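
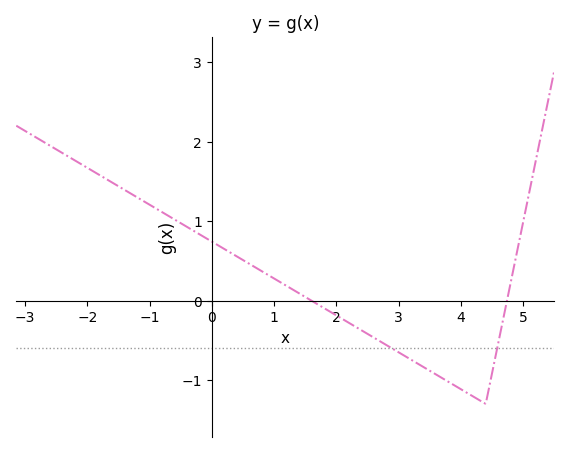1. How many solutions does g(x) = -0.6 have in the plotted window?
2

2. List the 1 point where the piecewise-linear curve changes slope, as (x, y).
(4.4, -1.3)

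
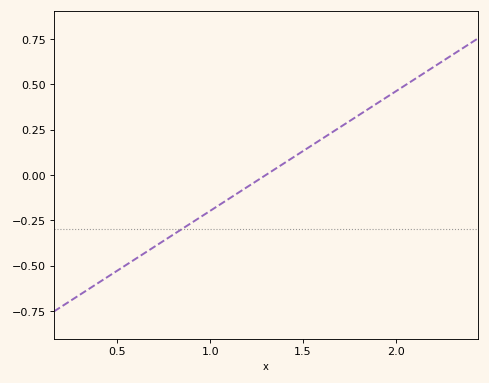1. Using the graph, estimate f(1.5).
0.132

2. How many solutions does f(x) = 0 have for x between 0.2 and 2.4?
1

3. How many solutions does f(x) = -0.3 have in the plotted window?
1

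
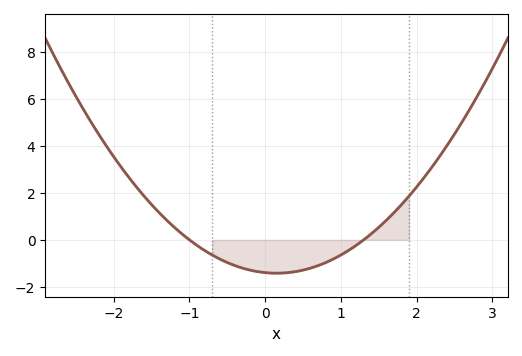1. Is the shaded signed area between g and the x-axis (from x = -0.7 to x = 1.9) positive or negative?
negative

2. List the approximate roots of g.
-1, 1.3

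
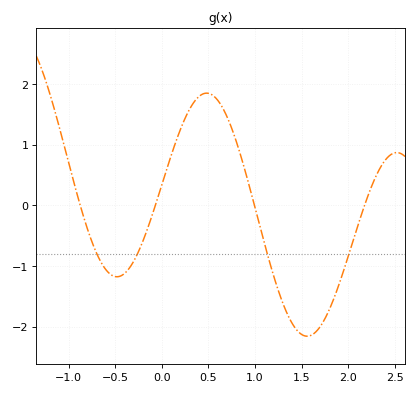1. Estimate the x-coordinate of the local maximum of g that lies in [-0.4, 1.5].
0.5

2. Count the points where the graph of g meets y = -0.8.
4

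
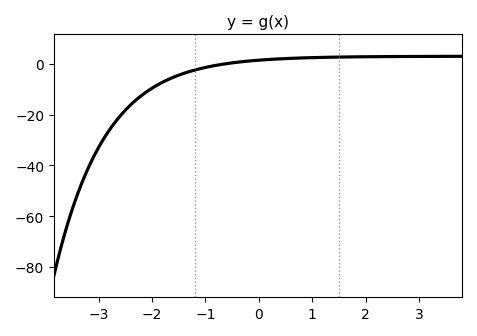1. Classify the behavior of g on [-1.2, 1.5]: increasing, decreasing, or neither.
increasing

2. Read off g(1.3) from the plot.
2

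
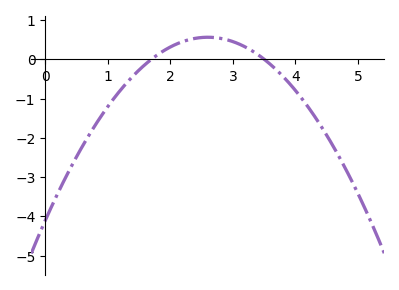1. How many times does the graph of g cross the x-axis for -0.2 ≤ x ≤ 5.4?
2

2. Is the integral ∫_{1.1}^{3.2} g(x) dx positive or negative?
positive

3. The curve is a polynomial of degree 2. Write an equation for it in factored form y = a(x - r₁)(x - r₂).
y = -0.69(x - 1.7)(x - 3.5)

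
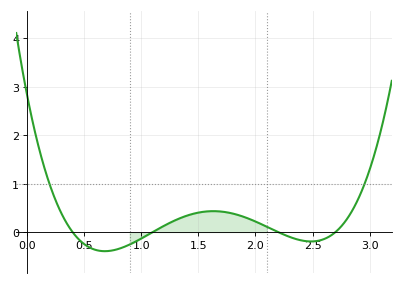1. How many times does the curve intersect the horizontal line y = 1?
2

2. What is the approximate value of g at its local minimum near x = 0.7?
-0.4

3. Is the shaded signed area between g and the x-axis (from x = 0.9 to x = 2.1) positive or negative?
positive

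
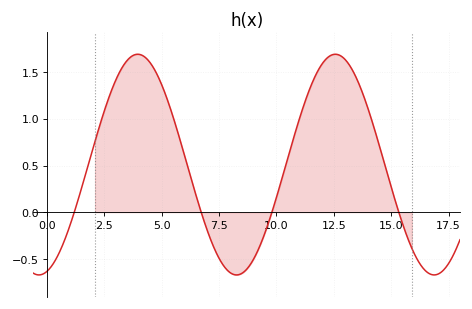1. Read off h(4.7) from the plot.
1.52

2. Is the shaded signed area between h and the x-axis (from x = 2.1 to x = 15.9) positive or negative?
positive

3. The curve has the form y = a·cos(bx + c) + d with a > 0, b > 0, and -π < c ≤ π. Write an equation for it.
y = 1.18cos(0.73x - 2.89) + 0.51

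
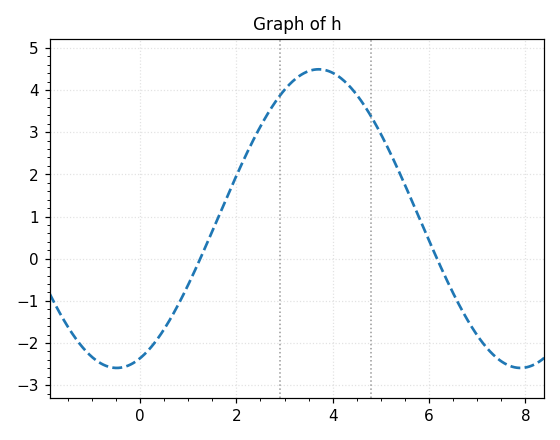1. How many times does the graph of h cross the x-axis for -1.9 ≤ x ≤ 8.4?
2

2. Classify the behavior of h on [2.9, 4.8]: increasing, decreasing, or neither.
neither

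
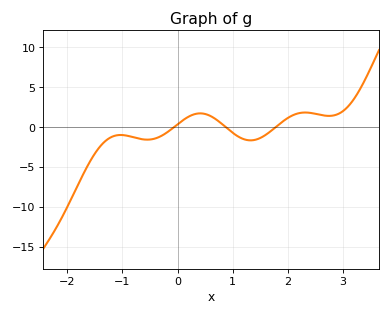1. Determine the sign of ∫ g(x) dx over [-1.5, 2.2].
negative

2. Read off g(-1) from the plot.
-0.996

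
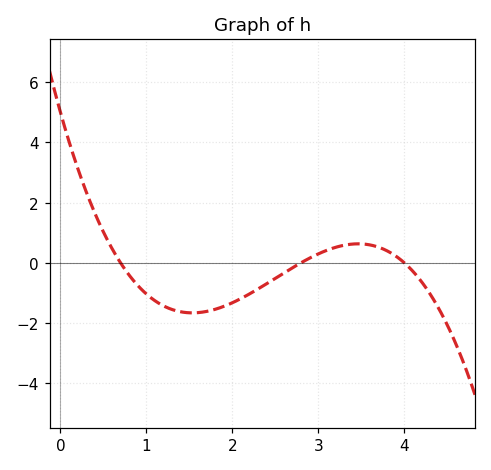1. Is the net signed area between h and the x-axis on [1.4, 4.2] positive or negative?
negative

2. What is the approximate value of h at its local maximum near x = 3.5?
0.63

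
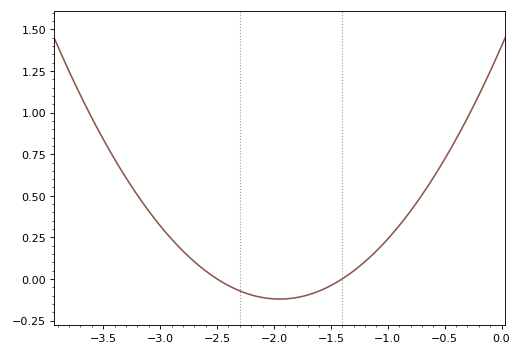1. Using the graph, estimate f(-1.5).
-0.04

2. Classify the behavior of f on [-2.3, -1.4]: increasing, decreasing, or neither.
neither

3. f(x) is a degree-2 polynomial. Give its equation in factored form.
y = 0.4(x + 2.5)(x + 1.4)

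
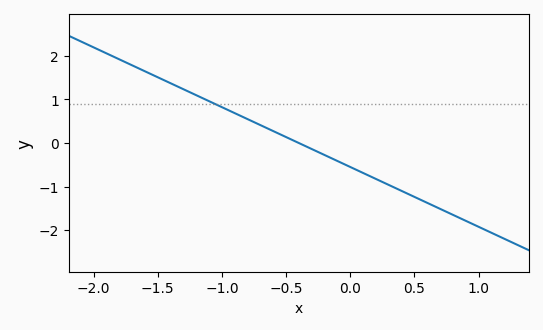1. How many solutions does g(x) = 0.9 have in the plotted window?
1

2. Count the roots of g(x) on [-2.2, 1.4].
1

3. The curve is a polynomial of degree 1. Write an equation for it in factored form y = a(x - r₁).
y = -1.37(x + 0.4)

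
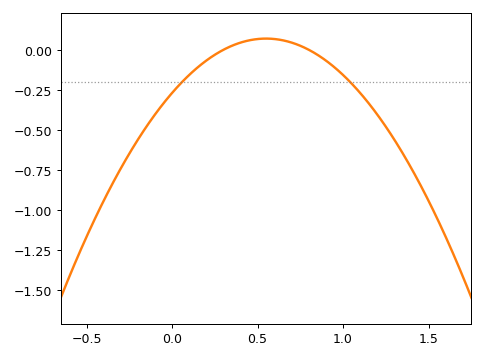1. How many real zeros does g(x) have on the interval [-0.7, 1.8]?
2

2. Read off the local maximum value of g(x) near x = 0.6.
0.08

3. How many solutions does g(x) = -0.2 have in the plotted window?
2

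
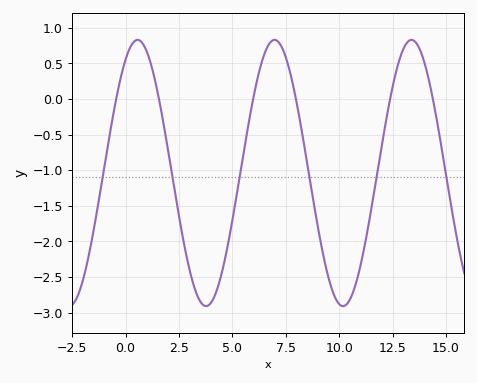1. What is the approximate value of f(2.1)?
-0.9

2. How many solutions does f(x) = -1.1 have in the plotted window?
6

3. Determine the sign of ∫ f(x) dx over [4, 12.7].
negative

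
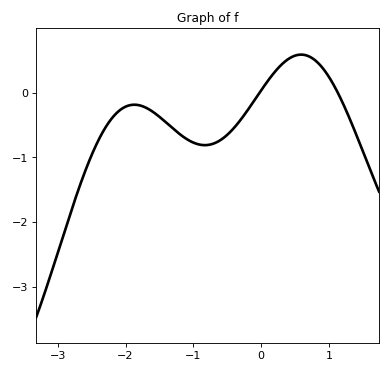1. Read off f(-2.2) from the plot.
-0.393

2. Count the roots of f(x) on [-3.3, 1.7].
2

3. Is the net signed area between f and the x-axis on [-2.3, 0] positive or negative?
negative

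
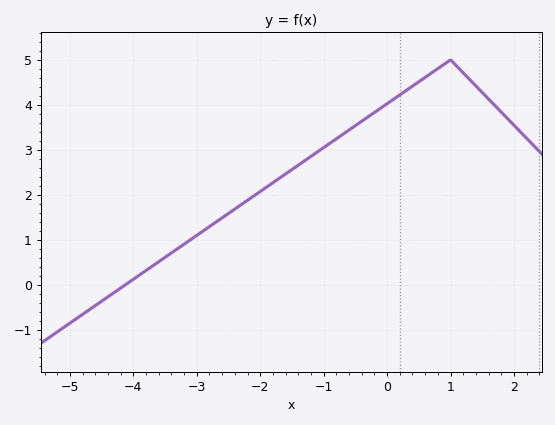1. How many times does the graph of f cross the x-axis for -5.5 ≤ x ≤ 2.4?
1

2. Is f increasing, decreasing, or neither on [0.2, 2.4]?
neither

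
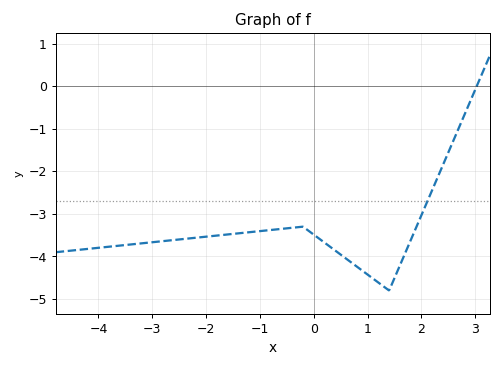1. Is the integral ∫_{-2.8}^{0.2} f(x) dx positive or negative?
negative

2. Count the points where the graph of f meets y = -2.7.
1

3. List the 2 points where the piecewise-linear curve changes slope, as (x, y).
(-0.2, -3.3); (1.4, -4.8)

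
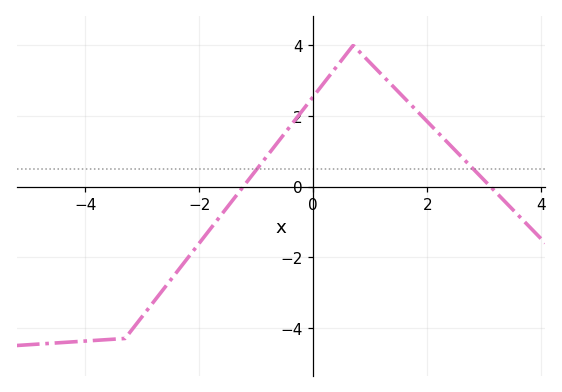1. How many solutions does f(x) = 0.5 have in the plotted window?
2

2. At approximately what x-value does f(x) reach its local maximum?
0.698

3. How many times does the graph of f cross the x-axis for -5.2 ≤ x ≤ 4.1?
2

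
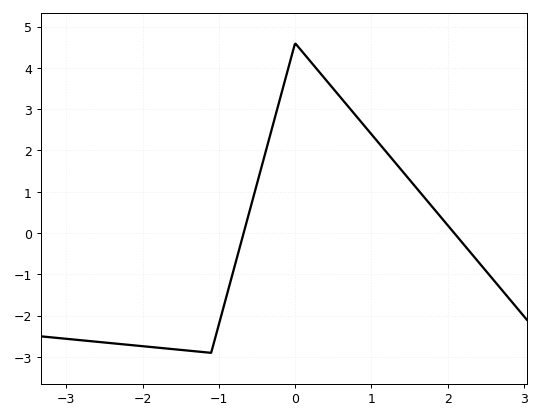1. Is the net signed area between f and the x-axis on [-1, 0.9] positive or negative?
positive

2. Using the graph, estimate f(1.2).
2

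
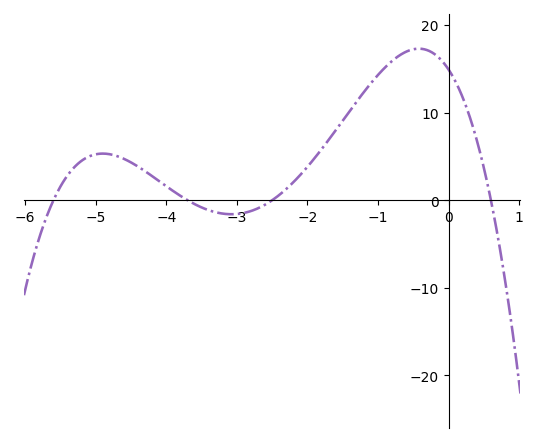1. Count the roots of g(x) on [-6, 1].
4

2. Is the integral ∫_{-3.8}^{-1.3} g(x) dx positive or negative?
positive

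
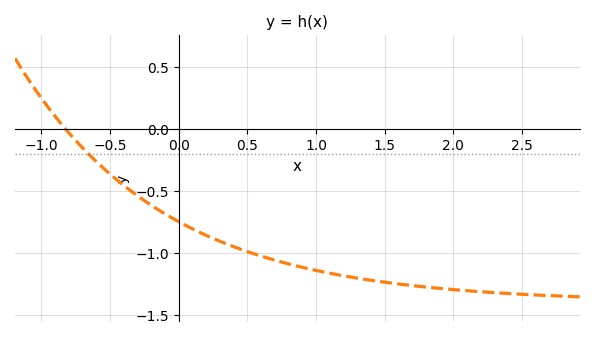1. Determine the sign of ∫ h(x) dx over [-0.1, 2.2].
negative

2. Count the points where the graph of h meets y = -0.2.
1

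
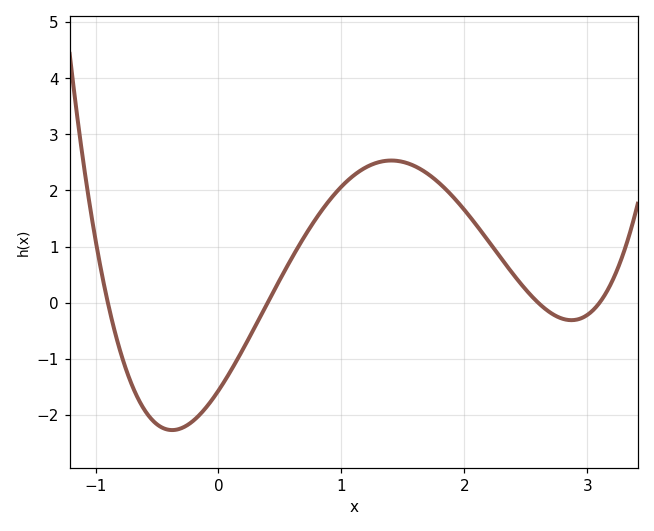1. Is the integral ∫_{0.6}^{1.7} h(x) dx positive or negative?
positive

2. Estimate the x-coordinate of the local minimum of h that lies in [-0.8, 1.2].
-0.4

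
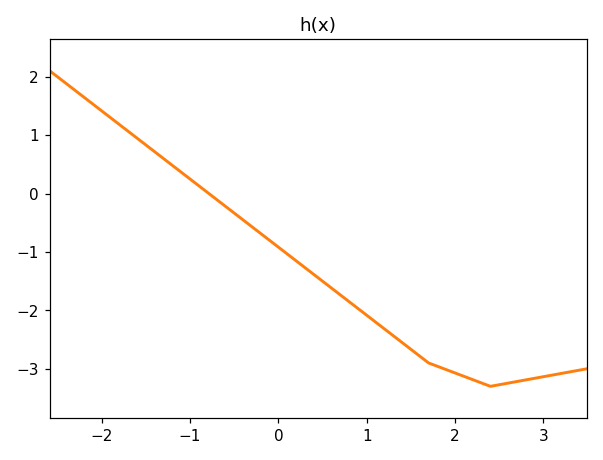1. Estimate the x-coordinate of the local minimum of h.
2.4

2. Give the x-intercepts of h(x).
-0.8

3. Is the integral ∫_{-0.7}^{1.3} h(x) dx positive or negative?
negative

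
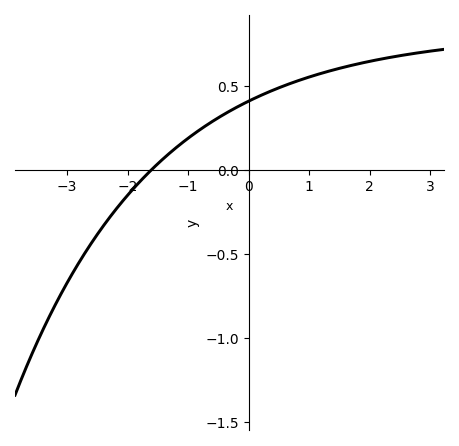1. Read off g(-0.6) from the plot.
0.3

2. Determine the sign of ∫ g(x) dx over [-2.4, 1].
positive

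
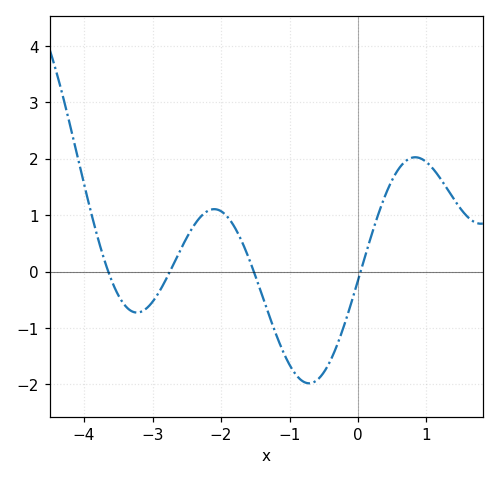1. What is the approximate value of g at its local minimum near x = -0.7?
-1.98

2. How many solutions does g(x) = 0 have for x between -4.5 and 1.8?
4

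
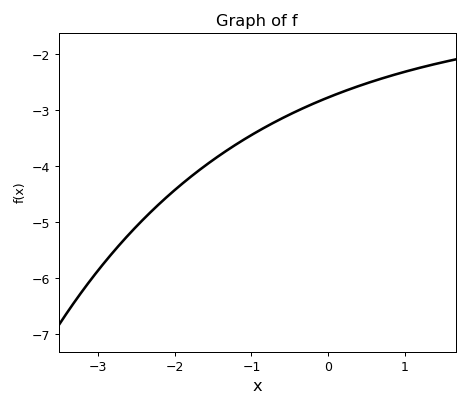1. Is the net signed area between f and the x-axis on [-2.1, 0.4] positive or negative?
negative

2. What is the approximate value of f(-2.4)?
-4.93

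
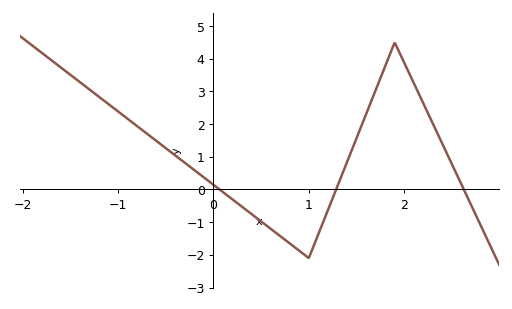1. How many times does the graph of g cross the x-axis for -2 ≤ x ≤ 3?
3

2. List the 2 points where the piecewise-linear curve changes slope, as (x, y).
(1, -2.1); (1.9, 4.5)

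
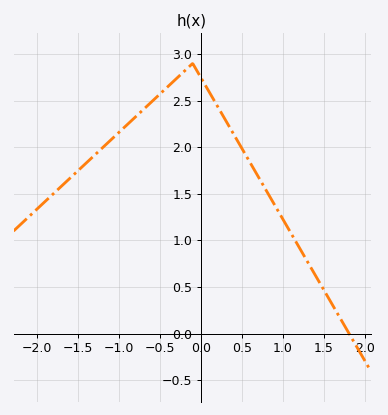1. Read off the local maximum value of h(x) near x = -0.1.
2.9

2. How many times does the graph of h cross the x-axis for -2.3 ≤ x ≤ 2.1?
1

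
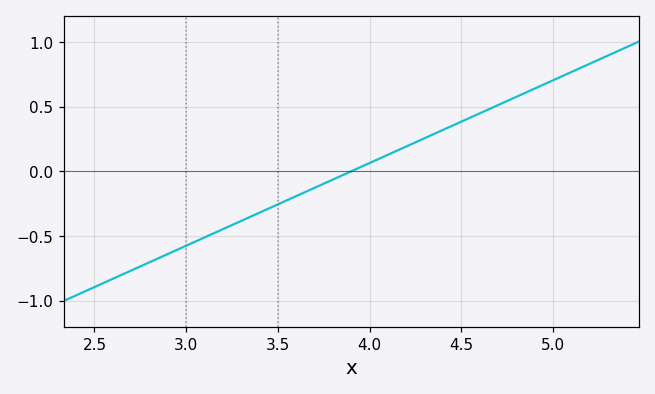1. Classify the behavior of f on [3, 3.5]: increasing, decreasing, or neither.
increasing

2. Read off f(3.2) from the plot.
-0.45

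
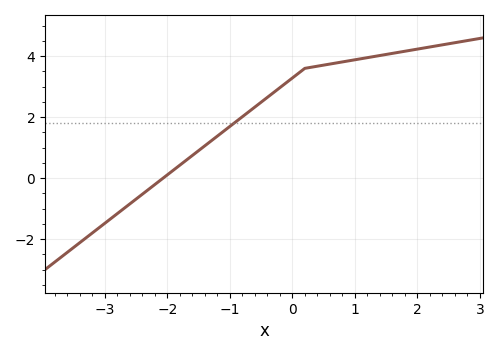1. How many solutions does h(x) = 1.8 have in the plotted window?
1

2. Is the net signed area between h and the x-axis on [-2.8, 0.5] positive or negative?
positive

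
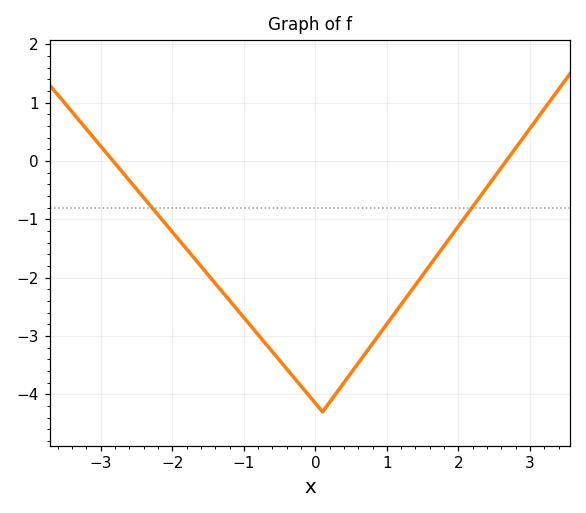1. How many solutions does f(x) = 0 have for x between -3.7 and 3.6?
2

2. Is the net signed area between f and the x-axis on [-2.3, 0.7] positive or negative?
negative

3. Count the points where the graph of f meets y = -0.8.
2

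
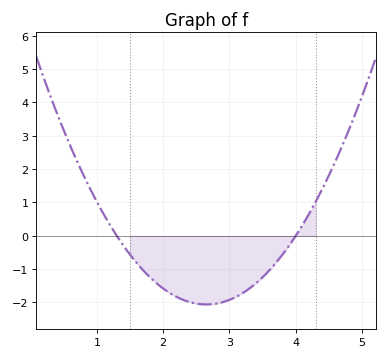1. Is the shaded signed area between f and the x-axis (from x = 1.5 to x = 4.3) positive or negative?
negative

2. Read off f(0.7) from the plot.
2.2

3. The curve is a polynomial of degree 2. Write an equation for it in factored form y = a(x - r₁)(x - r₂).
y = 1.13(x - 1.3)(x - 4)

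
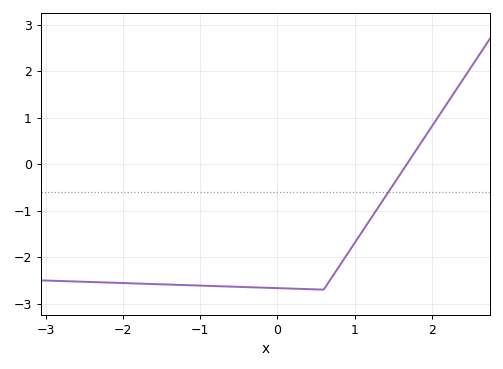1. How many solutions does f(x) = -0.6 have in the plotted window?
1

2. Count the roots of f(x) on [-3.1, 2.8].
1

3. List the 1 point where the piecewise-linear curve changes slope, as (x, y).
(0.6, -2.7)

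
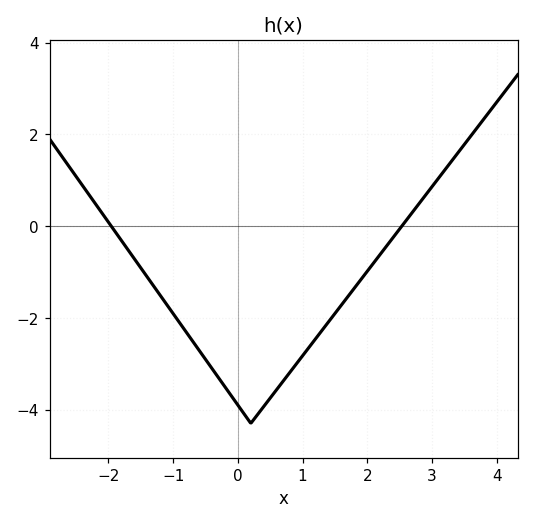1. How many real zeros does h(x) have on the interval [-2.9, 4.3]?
2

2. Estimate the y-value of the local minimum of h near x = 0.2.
-4.3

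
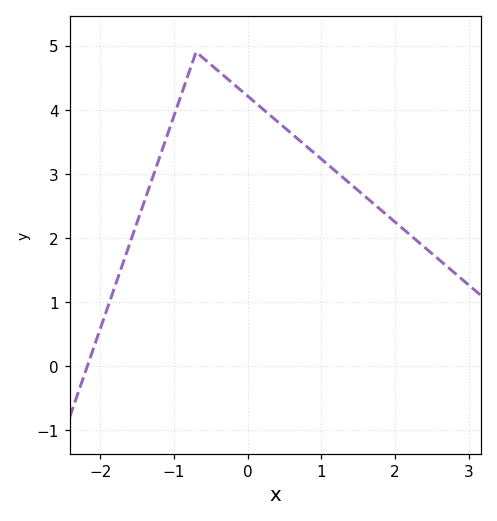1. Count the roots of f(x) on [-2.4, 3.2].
1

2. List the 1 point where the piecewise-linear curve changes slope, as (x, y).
(-0.7, 4.9)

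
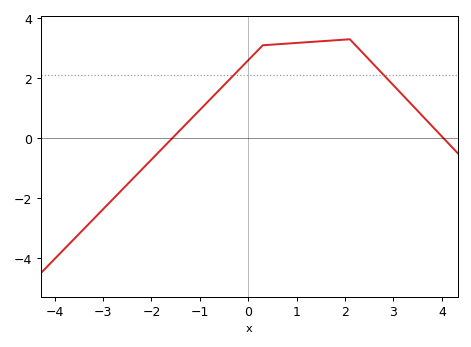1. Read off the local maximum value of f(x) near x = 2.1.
3.3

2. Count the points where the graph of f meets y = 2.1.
2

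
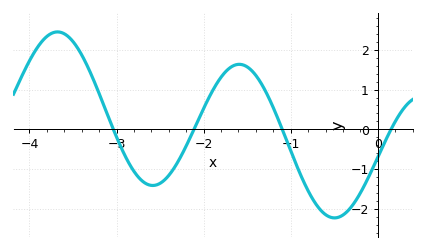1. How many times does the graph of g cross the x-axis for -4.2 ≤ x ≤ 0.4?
4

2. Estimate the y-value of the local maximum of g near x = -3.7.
2.4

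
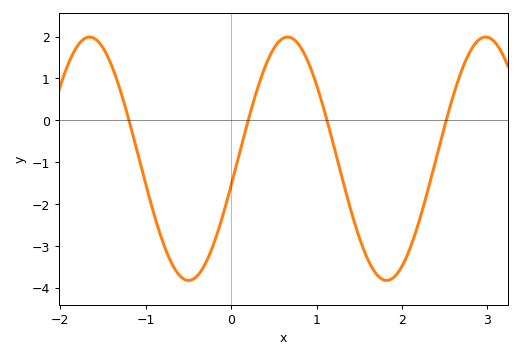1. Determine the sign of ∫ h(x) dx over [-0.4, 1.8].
negative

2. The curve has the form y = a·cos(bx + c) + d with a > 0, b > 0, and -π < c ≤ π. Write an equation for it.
y = 2.91cos(2.7x - 1.8) - 0.92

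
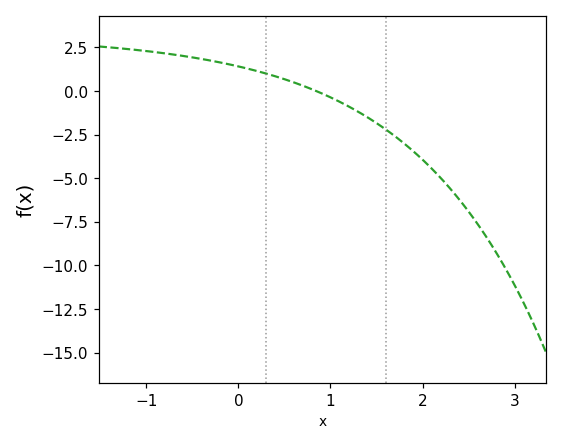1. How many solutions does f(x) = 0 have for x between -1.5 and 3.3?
1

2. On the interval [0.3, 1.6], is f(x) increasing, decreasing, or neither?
decreasing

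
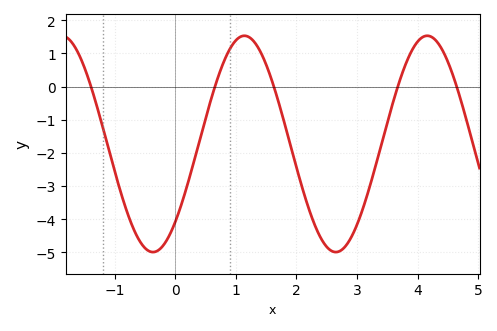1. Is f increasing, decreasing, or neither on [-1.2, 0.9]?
neither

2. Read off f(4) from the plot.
1.3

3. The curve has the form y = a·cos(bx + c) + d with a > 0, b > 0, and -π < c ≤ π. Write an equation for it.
y = 3.26cos(2.1x - 2.4) - 1.73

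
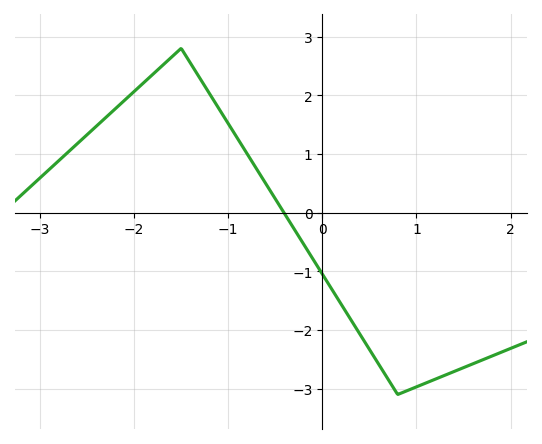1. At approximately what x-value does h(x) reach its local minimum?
0.8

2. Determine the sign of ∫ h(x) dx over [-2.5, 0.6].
positive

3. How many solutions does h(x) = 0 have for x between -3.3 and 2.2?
1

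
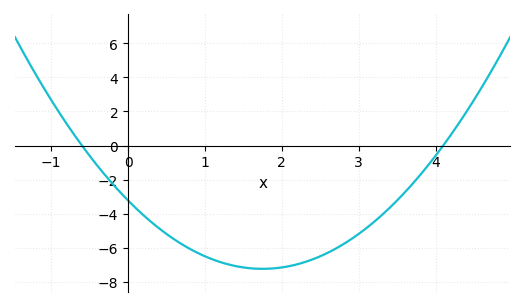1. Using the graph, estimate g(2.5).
-6.5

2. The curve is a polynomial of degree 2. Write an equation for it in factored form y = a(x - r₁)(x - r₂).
y = 1.31(x + 0.6)(x - 4.1)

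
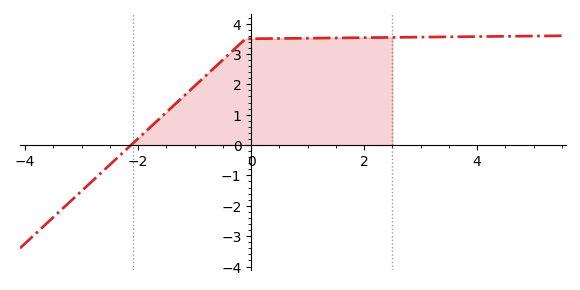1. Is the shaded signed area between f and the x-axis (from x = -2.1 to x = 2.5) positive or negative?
positive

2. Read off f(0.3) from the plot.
3.51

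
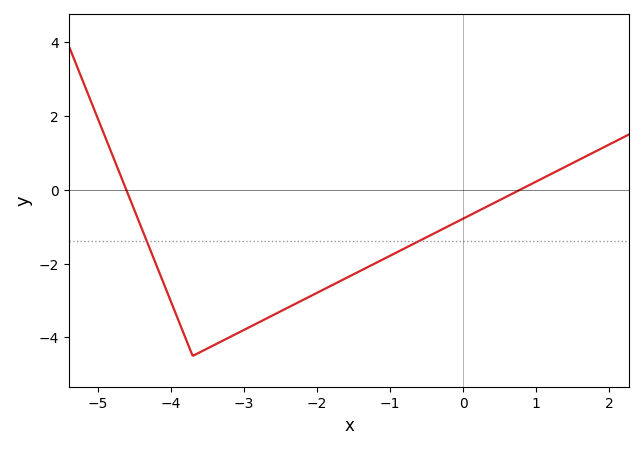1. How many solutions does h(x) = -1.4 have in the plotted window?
2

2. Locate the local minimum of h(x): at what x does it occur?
-3.6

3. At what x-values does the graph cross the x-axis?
-4.6, 0.8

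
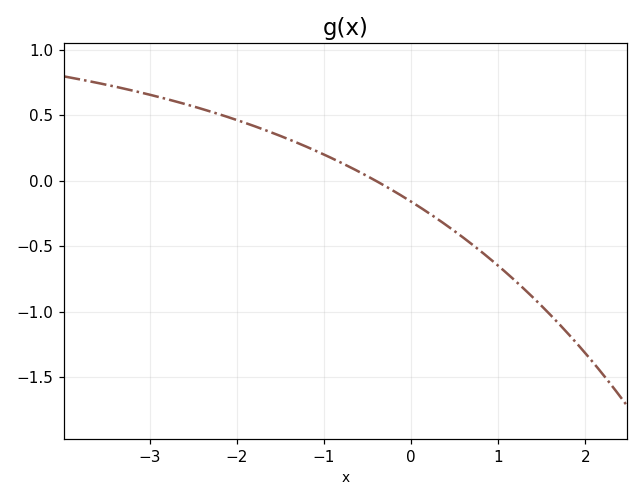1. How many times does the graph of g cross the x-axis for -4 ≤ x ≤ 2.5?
1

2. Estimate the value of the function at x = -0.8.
0.137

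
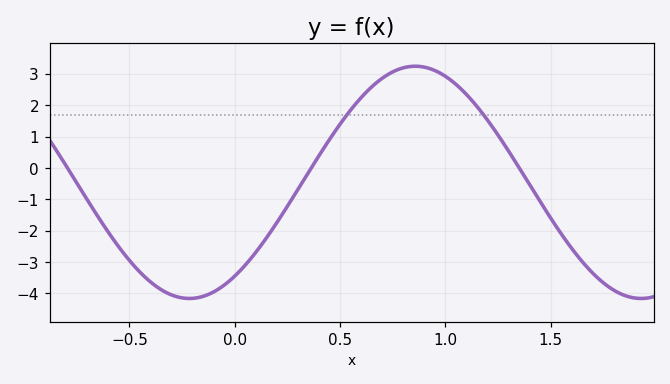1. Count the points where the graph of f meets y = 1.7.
2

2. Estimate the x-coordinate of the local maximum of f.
0.85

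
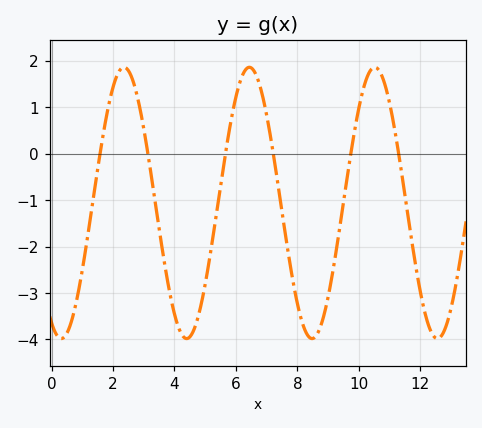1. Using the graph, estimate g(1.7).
0.5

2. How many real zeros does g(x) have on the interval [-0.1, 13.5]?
6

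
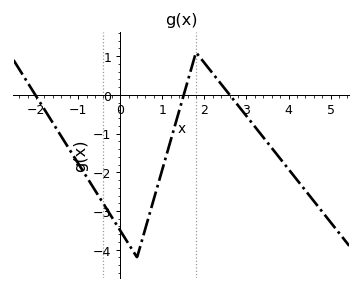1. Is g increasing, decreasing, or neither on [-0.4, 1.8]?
neither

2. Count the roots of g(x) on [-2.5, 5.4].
3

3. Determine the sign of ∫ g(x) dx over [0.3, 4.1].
negative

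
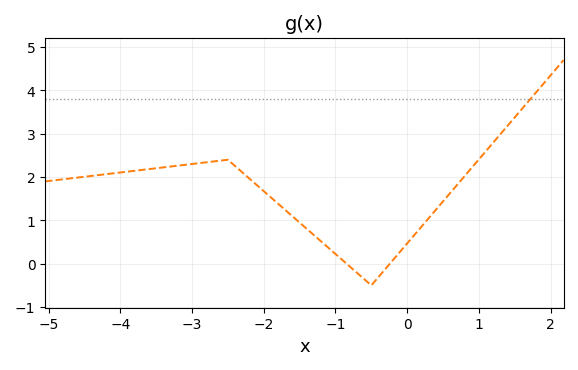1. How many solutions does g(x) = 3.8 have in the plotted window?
1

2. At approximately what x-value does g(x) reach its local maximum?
-2.5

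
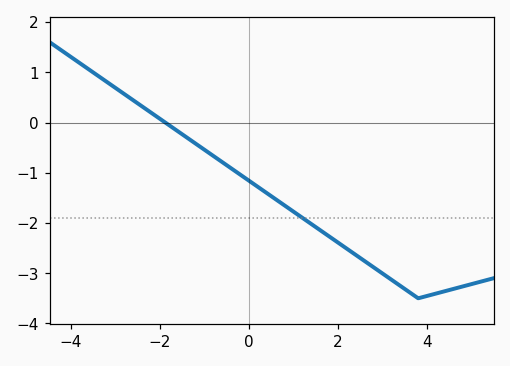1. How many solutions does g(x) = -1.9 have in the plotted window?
1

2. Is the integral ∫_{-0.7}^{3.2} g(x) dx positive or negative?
negative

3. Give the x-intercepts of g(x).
-1.88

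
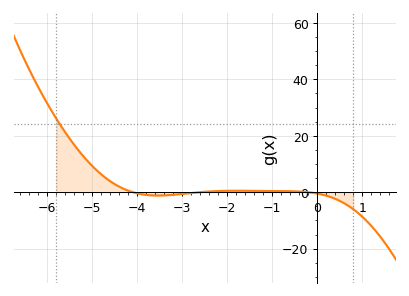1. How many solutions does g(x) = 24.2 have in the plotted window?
1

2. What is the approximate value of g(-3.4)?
-2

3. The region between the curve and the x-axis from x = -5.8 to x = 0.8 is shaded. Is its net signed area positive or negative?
positive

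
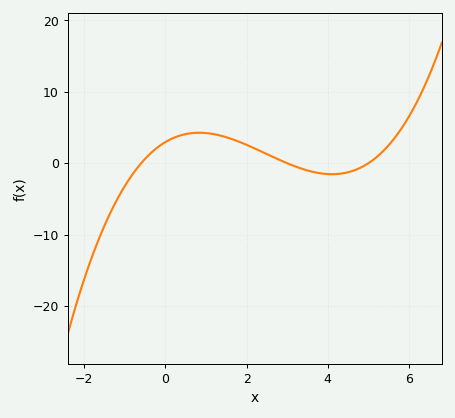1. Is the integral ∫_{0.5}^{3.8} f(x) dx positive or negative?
positive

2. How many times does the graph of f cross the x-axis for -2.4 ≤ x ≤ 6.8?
3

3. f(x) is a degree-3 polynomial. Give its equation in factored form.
y = 0.33(x + 0.6)(x - 3)(x - 5)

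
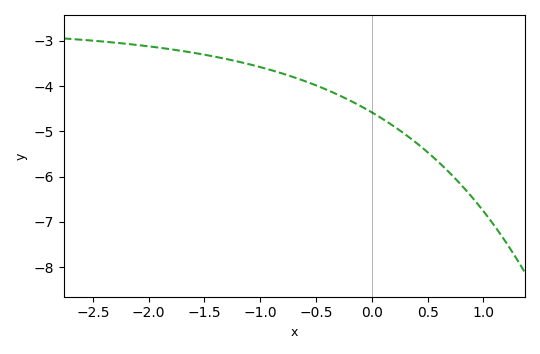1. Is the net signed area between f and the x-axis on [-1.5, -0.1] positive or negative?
negative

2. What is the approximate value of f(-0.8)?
-3.72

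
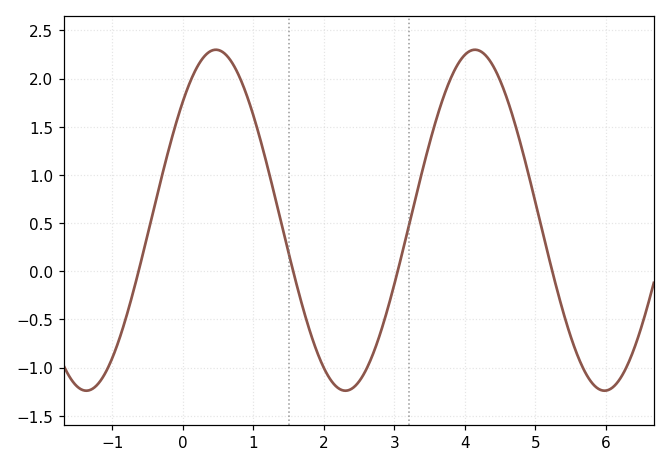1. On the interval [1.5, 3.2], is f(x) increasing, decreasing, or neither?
neither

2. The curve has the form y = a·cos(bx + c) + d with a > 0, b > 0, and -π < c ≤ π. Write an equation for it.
y = 1.77cos(1.7x - 0.8) + 0.53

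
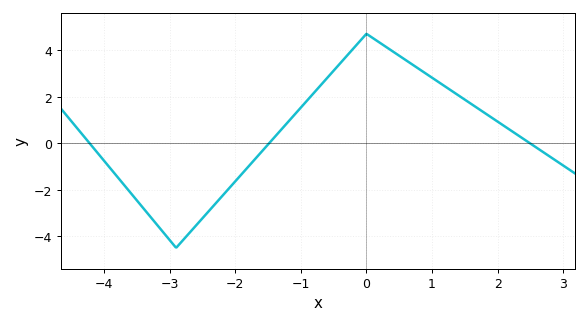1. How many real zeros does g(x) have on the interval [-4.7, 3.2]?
3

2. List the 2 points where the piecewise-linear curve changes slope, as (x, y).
(-2.9, -4.5); (0, 4.7)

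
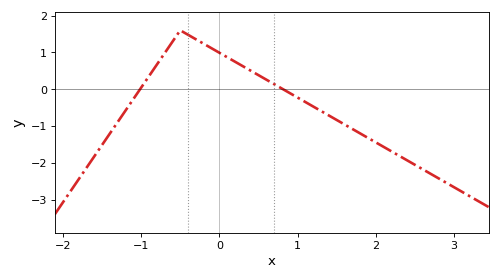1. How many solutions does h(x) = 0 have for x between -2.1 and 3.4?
2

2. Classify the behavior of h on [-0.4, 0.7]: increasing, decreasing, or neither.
decreasing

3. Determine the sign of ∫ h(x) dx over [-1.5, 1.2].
positive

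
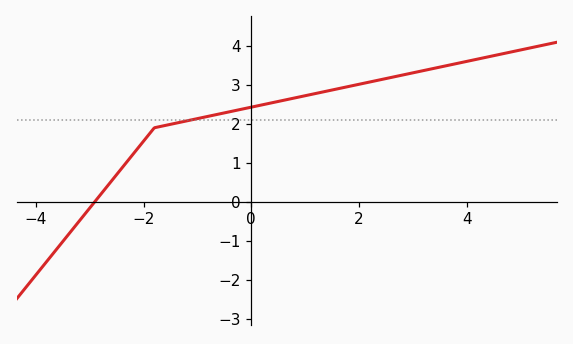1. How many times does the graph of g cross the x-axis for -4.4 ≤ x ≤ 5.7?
1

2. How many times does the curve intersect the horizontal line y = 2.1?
1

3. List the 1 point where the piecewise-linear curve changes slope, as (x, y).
(-1.8, 1.9)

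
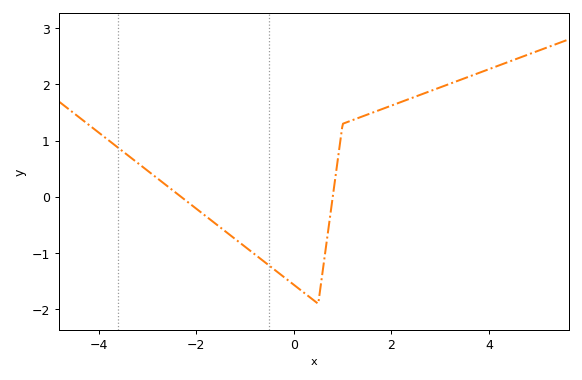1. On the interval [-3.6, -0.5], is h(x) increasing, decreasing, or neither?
decreasing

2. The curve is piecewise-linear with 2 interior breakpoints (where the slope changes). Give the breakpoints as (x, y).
(0.5, -1.9); (1, 1.3)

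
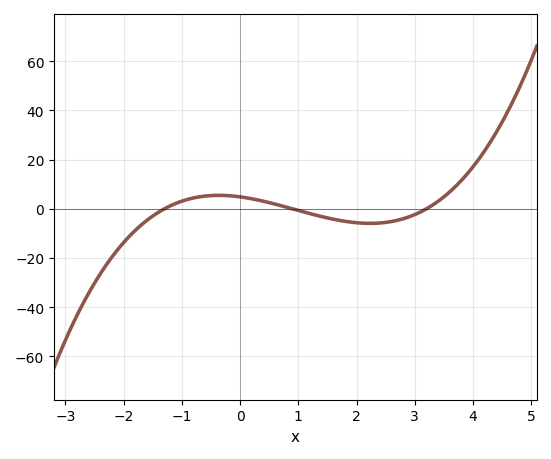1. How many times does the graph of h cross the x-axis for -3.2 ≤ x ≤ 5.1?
3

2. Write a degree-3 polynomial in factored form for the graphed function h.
y = 1.3(x + 1.3)(x - 0.9)(x - 3.2)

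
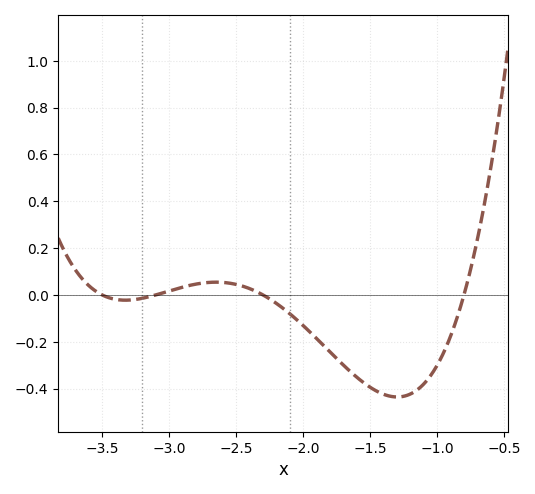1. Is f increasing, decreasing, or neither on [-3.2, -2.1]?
neither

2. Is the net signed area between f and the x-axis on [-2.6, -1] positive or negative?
negative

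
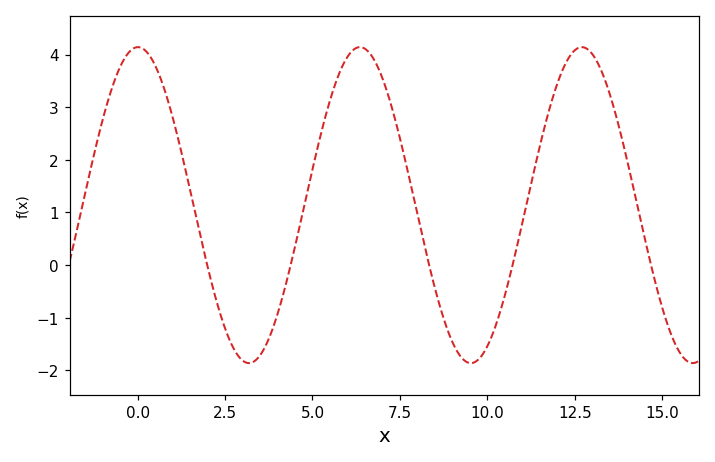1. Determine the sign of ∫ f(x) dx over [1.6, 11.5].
positive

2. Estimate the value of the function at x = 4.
-0.9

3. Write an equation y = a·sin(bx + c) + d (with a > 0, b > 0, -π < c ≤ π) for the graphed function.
y = 3sin(0.99x + 1.6) + 1.14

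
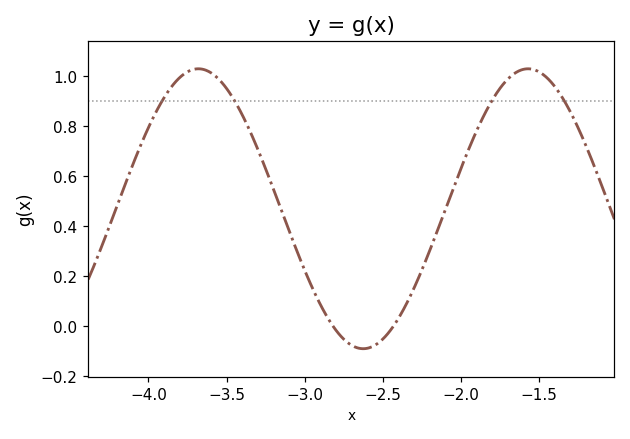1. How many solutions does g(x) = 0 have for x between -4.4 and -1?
2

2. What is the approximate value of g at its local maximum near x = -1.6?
1.02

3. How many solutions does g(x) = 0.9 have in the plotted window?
4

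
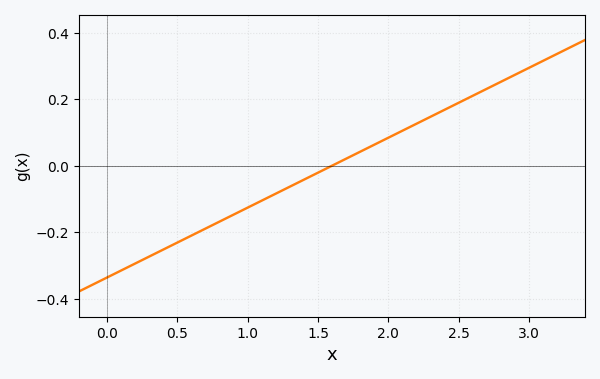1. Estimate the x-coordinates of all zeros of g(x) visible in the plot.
1.6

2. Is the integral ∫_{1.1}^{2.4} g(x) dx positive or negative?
positive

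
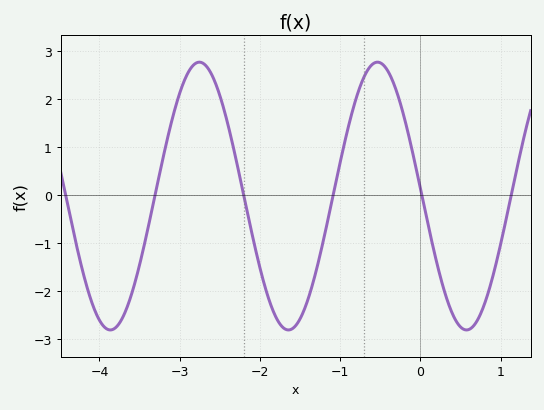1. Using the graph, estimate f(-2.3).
0.8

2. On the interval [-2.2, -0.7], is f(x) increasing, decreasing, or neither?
neither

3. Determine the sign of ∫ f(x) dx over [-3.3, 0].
positive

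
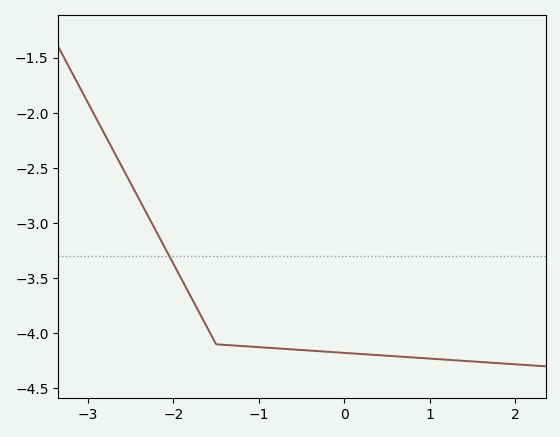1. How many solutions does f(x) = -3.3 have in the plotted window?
1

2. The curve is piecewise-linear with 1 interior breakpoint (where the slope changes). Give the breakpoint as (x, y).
(-1.5, -4.1)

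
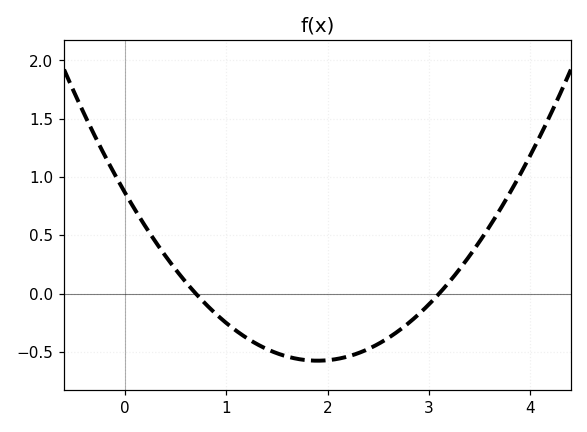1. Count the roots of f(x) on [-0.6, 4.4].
2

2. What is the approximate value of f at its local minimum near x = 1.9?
-0.6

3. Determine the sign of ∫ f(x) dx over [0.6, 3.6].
negative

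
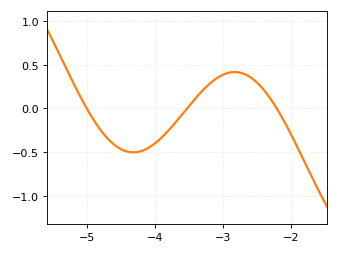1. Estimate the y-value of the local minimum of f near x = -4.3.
-0.503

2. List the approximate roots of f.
-5, -3.52, -2.21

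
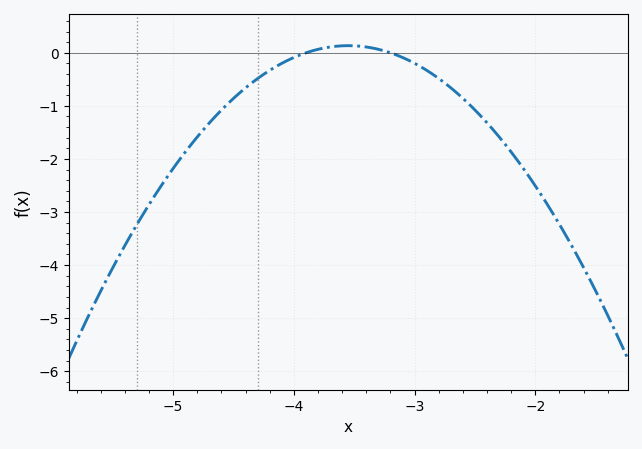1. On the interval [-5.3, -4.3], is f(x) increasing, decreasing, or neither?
increasing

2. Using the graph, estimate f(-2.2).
-1.87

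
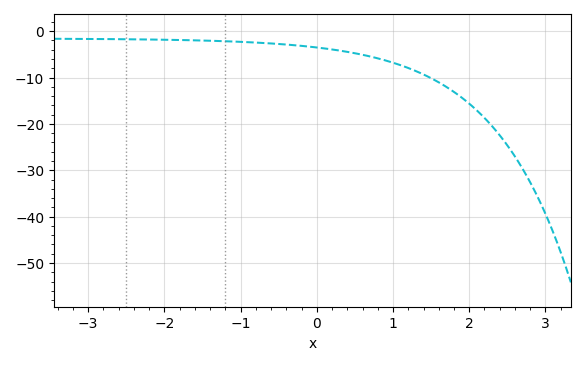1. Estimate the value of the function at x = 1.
-7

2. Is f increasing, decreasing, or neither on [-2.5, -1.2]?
decreasing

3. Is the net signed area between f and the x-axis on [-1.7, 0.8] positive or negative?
negative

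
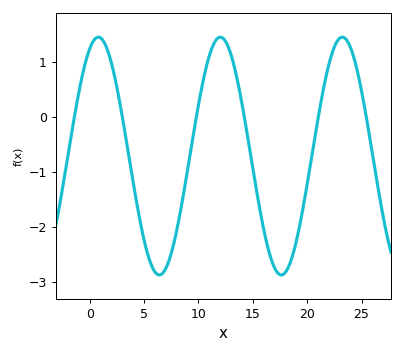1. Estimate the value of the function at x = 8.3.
-1.76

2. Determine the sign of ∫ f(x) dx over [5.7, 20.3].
negative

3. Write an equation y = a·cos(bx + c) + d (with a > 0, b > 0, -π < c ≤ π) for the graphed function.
y = 2.17cos(0.56x - 0.442) - 0.71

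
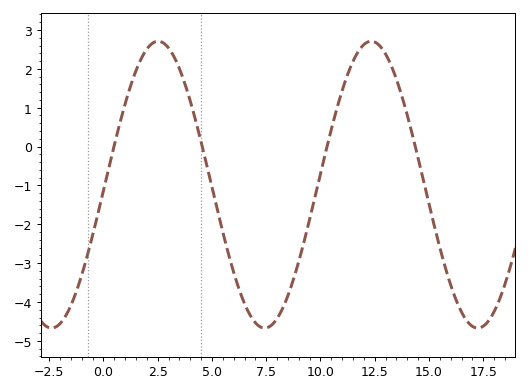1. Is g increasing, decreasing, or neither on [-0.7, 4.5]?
neither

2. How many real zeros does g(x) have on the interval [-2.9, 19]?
4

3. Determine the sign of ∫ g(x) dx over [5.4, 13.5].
negative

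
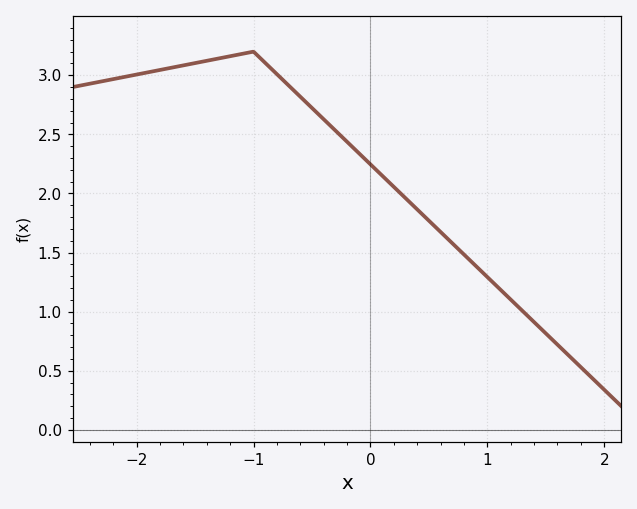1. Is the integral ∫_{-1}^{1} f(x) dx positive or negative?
positive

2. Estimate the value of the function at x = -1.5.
3.1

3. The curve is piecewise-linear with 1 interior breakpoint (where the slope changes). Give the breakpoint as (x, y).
(-1, 3.2)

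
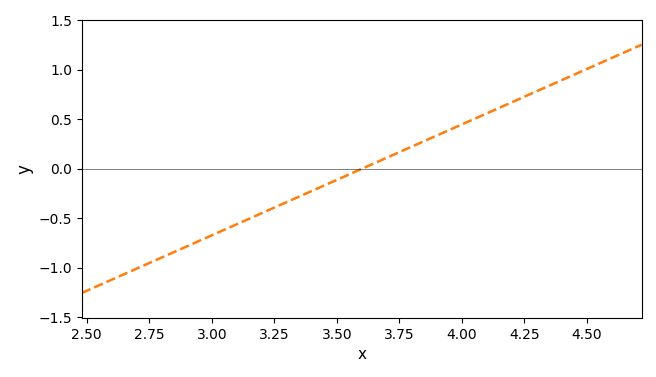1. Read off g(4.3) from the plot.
0.8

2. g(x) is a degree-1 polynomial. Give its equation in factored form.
y = 1.12(x - 3.6)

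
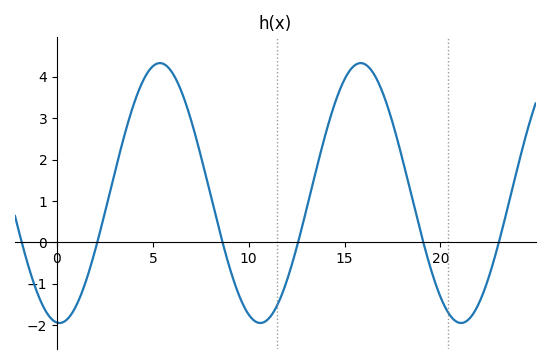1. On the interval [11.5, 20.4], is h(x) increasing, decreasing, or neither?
neither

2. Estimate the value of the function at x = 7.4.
2.27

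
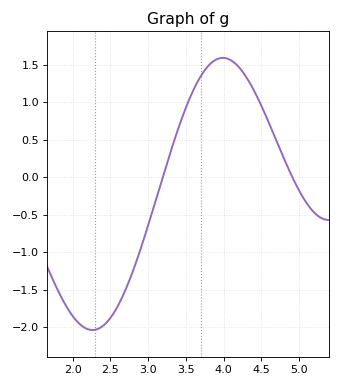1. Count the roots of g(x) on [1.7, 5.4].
2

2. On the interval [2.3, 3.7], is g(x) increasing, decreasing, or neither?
increasing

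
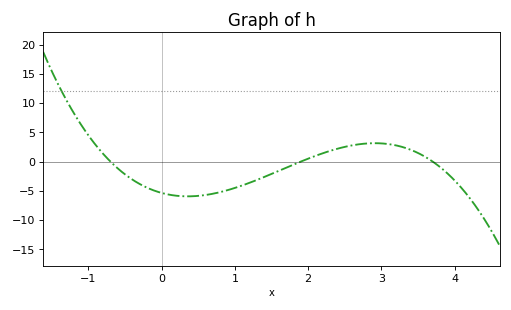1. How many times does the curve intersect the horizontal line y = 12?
1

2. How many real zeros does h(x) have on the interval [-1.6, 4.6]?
3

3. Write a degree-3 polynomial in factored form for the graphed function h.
y = -1.09(x + 0.7)(x - 1.9)(x - 3.7)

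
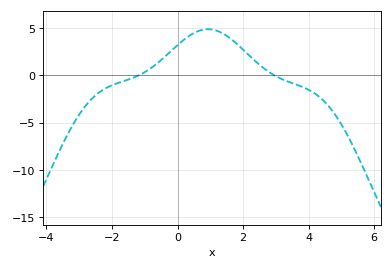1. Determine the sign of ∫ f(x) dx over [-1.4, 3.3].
positive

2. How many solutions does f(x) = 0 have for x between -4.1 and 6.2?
2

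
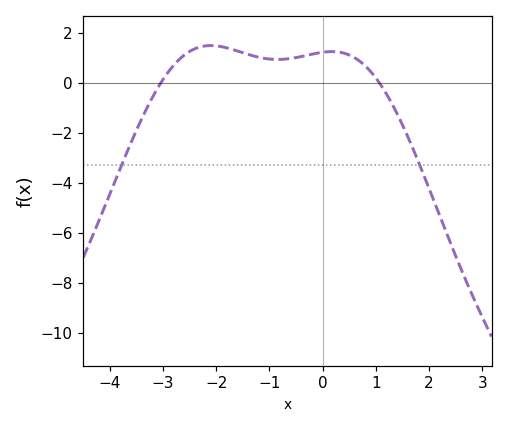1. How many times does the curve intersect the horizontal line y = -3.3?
2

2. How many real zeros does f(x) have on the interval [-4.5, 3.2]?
2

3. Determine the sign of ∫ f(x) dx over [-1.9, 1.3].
positive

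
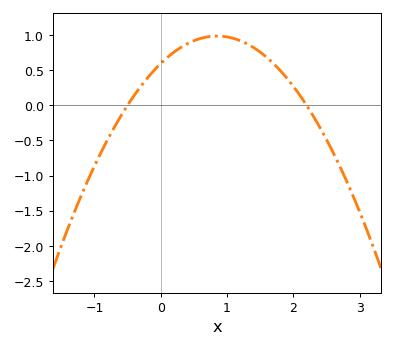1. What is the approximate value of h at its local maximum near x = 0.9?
1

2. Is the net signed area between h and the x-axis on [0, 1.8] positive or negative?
positive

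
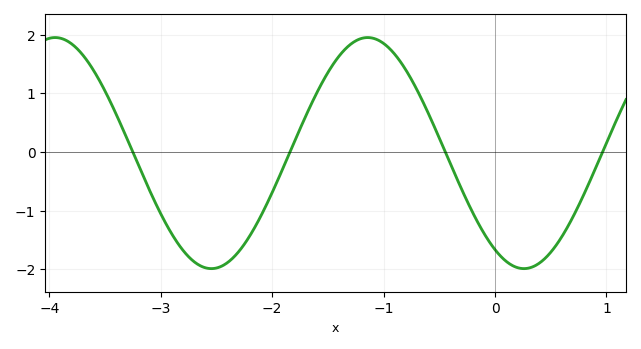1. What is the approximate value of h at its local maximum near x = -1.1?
1.9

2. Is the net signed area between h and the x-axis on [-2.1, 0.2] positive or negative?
positive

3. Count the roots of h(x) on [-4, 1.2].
4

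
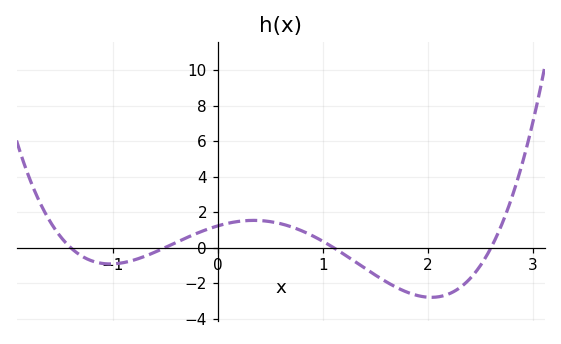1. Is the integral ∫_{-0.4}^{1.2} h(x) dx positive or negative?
positive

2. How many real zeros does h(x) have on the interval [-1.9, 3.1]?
4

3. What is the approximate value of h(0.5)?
1.46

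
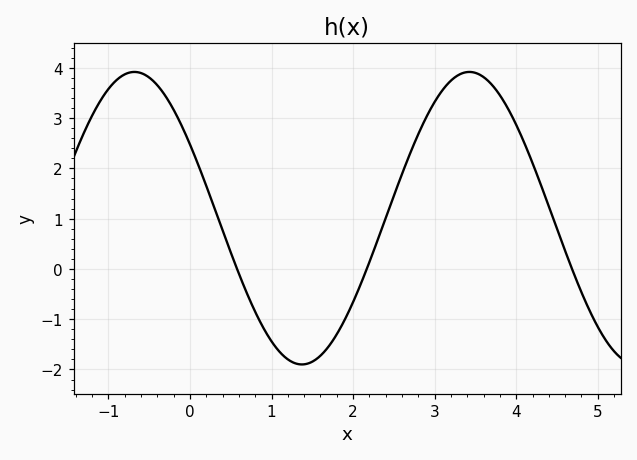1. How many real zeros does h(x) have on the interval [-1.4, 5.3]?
3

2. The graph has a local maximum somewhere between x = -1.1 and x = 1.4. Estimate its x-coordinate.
-0.681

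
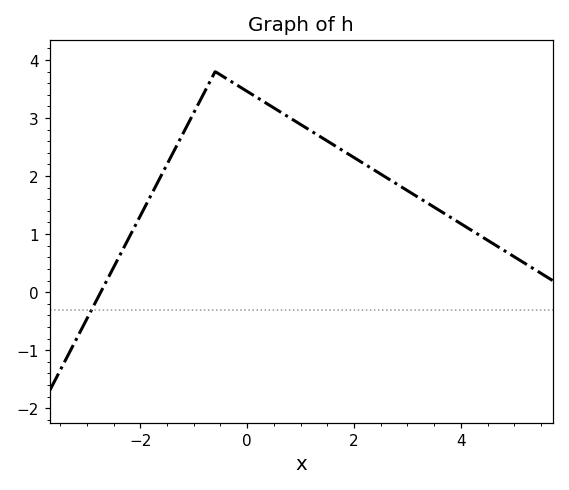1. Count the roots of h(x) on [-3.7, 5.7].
1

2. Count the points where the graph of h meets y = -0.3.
1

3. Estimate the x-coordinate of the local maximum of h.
-0.597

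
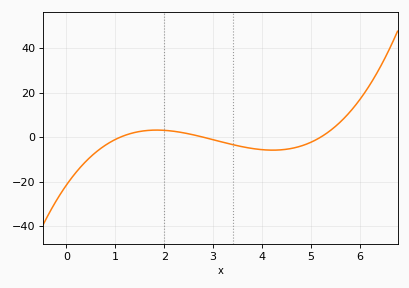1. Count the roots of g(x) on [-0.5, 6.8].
3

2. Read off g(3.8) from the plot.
-5.07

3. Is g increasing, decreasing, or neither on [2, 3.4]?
decreasing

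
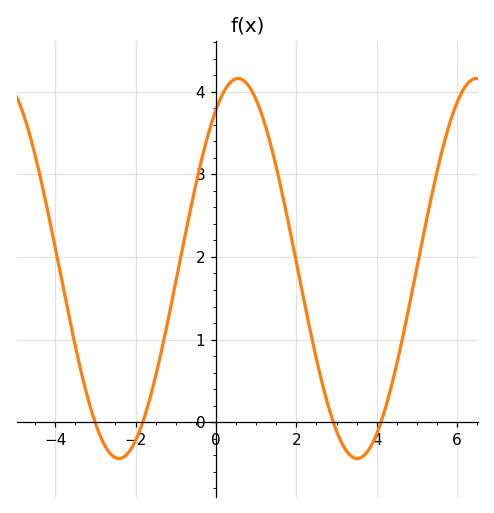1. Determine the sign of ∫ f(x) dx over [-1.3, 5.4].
positive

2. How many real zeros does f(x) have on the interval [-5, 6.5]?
4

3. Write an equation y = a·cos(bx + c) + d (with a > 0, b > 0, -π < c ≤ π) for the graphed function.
y = 2.3cos(1.06x - 0.582) + 1.86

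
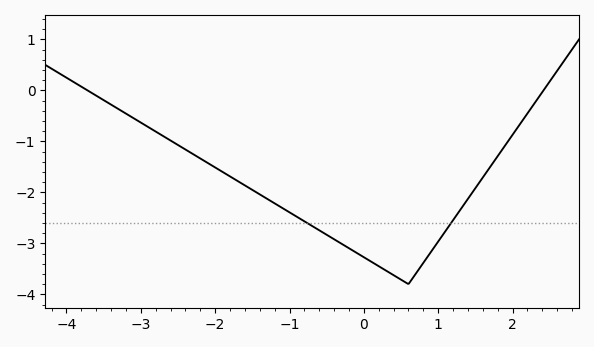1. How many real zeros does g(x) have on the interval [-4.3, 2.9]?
2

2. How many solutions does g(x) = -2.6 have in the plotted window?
2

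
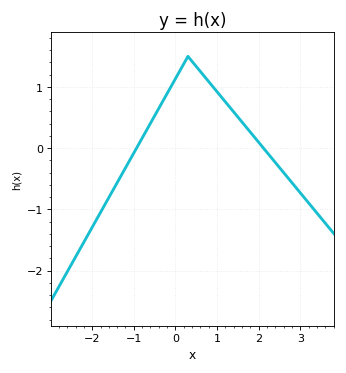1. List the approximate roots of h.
-0.9, 2.1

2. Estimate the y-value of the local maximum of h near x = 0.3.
1.5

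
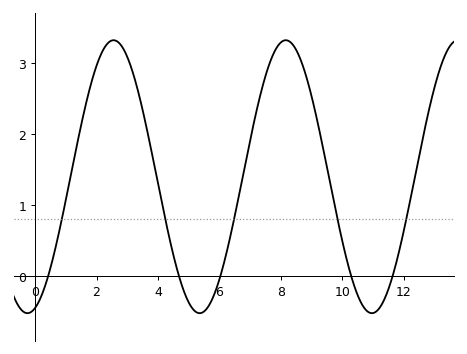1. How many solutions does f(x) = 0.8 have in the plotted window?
5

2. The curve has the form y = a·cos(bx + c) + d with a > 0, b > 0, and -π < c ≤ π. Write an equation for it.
y = 1.92cos(1.12x - 2.86) + 1.4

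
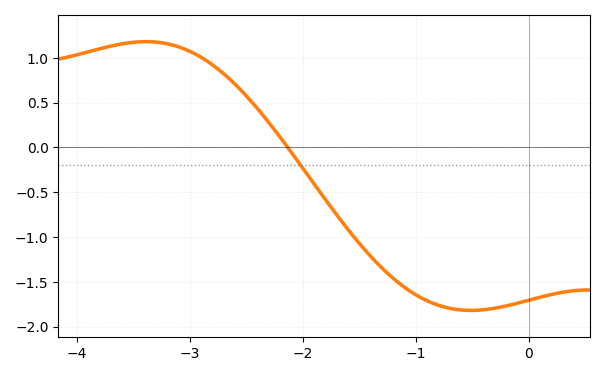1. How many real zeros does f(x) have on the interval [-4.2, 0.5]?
1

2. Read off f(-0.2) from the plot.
-1.77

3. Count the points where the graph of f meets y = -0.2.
1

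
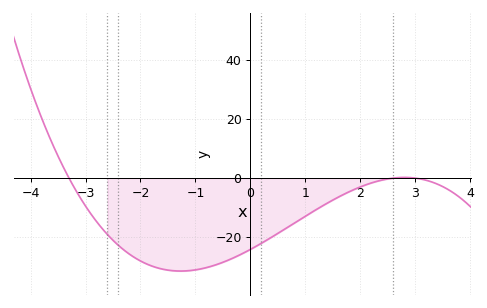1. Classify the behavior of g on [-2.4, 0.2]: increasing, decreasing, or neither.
neither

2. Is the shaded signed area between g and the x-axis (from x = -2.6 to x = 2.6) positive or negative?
negative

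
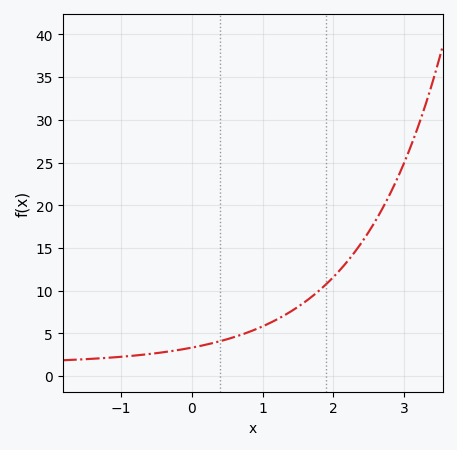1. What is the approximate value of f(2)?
11.6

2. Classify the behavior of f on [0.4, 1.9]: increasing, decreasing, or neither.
increasing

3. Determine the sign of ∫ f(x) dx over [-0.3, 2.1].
positive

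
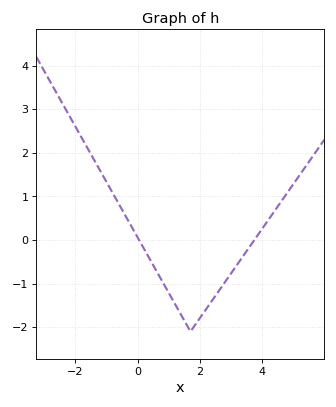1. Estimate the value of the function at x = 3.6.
-0.155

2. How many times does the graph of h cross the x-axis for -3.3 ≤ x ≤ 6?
2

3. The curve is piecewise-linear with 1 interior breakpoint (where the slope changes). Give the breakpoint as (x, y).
(1.7, -2.1)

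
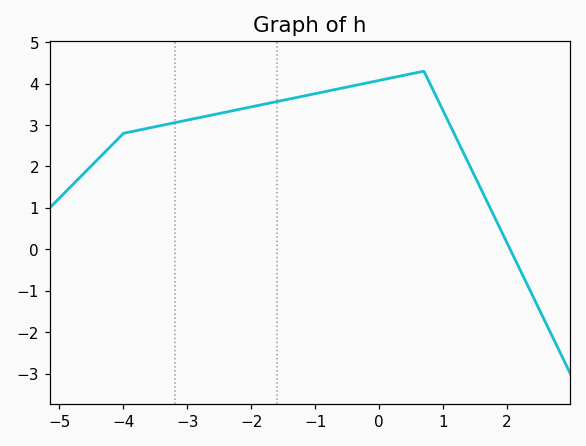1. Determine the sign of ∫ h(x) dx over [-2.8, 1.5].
positive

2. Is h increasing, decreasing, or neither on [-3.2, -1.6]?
increasing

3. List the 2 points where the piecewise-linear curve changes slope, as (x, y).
(-4, 2.8); (0.7, 4.3)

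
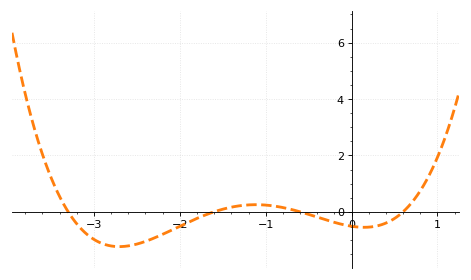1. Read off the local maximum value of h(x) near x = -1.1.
0.253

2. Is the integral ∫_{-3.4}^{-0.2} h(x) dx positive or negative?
negative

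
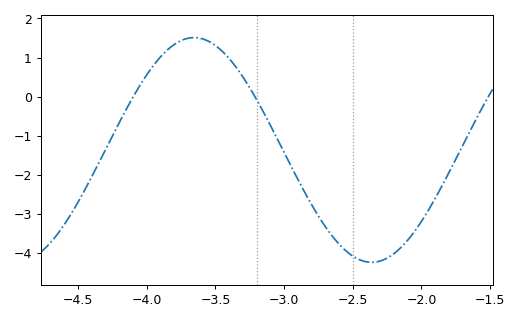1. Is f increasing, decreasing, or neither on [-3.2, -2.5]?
decreasing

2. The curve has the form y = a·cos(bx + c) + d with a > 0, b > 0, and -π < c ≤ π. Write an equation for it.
y = 2.87cos(2.43x + 2.6) - 1.36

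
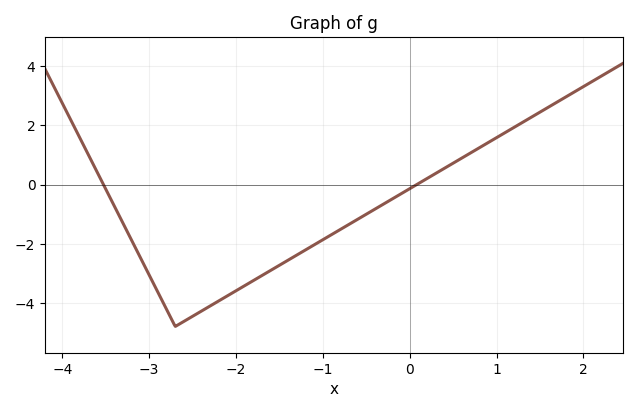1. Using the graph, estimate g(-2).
-3.6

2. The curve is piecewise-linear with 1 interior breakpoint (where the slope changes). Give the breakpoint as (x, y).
(-2.7, -4.8)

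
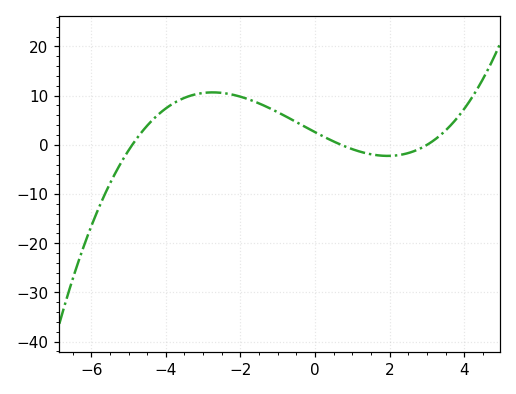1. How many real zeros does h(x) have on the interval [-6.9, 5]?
3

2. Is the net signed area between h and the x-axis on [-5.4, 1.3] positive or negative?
positive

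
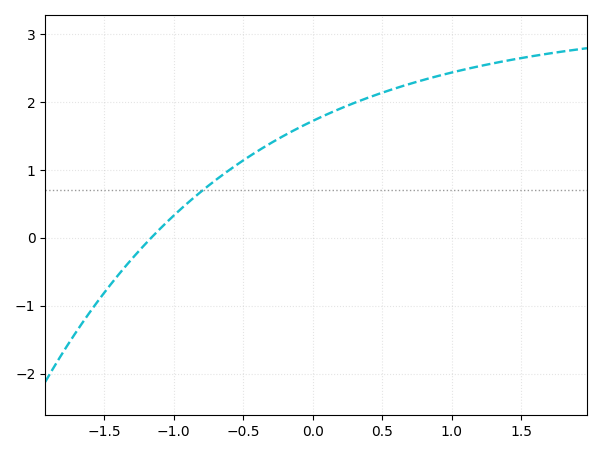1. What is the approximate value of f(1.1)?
2.48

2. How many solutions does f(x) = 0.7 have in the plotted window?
1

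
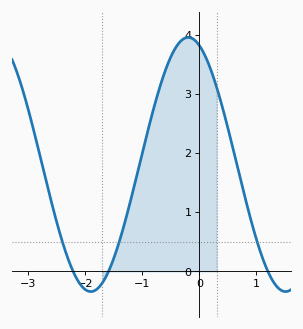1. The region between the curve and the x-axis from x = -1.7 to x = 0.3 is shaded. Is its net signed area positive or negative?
positive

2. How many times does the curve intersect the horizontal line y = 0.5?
3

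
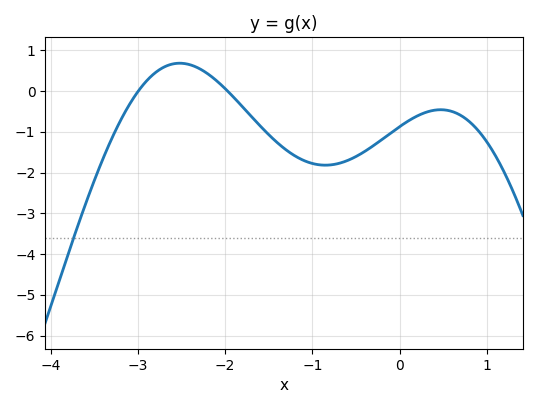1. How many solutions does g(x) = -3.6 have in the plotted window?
1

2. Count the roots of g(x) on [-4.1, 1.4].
2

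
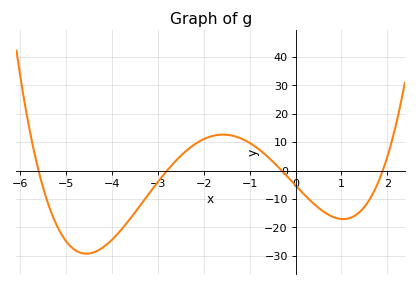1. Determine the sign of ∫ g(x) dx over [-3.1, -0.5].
positive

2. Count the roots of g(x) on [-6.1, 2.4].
4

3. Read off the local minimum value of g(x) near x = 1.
-17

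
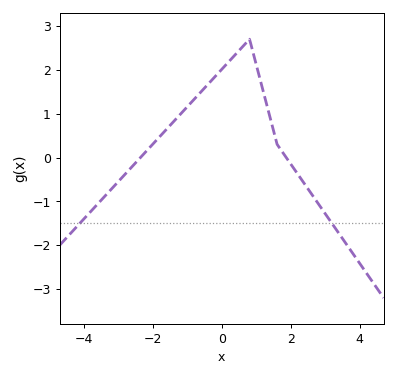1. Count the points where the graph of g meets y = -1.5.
2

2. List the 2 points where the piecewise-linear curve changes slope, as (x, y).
(0.8, 2.7); (1.6, 0.3)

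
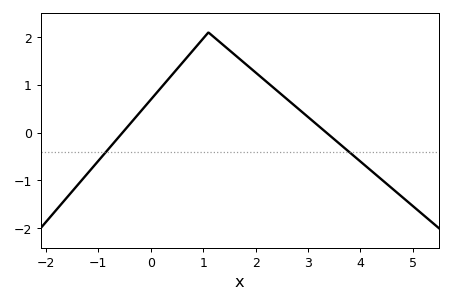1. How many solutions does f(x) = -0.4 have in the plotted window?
2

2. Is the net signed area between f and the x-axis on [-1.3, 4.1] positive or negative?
positive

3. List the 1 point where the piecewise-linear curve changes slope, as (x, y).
(1.1, 2.1)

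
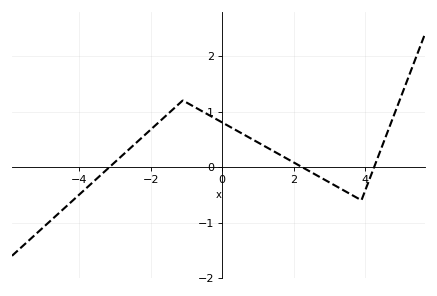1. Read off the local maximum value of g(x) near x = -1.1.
1.2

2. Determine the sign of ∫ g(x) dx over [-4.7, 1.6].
positive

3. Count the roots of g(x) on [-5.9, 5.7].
3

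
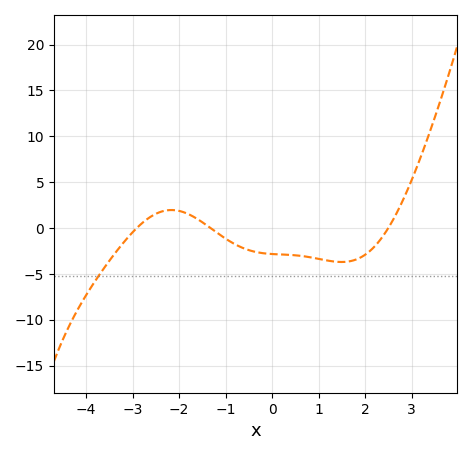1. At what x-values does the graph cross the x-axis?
-3, -1.4, 2.4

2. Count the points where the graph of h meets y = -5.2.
1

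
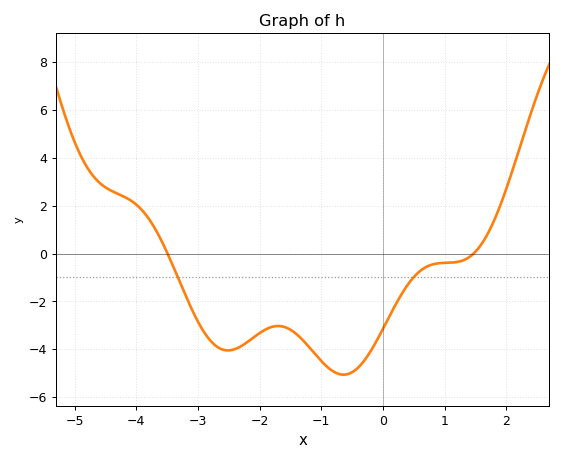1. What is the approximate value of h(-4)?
2.05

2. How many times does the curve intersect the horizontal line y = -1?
2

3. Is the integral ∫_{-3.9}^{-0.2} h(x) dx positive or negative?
negative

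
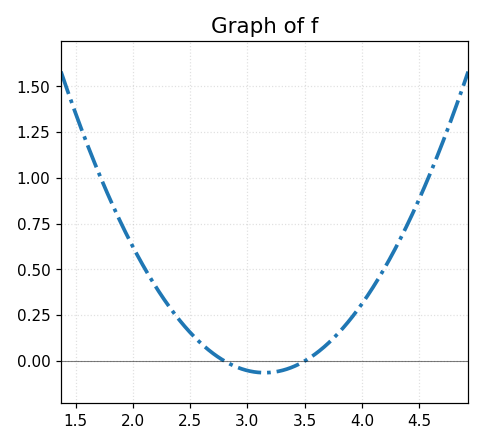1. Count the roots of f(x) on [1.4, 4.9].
2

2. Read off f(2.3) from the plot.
0.32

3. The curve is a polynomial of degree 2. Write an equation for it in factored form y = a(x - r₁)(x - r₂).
y = 0.52(x - 2.8)(x - 3.5)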